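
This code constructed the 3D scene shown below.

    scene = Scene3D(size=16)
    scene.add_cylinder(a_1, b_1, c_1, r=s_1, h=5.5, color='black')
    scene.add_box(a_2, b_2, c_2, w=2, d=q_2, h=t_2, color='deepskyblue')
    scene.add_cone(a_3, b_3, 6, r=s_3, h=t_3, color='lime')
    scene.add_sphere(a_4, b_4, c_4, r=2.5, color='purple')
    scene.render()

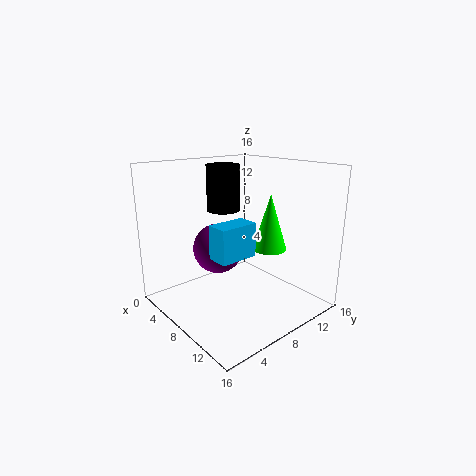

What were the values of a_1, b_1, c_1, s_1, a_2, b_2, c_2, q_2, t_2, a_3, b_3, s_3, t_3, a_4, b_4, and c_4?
a_1 = 3.5, b_1 = 9.5, c_1 = 10, s_1 = 2, a_2 = 12.5, b_2 = 1, c_2 = 9, q_2 = 3.5, t_2 = 3, a_3 = 9, b_3 = 12, s_3 = 2, t_3 = 6.5, a_4 = 9, b_4 = 4.5, c_4 = 8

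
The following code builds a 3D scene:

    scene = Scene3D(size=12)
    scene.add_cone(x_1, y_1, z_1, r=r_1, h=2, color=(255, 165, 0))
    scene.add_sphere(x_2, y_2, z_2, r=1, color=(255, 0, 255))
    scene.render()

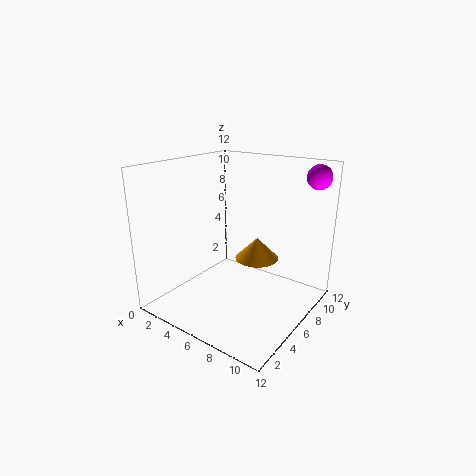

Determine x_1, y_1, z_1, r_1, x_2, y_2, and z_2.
x_1 = 6, y_1 = 9, z_1 = 3, r_1 = 2, x_2 = 11, y_2 = 10, z_2 = 11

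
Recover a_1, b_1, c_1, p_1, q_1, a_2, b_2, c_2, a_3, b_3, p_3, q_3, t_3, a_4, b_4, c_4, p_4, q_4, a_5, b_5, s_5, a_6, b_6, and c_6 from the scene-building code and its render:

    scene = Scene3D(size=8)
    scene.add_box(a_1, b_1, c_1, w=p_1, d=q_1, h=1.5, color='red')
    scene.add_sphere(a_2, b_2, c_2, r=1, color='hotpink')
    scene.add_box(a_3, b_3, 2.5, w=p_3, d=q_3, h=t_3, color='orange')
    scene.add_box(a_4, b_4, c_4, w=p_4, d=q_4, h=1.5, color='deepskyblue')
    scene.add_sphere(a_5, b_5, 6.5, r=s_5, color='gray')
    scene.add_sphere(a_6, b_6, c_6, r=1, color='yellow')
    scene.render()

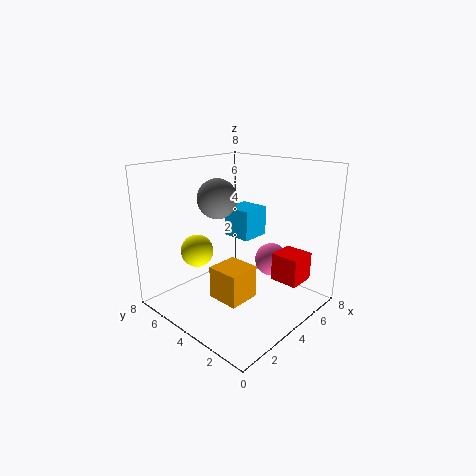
a_1 = 4.5
b_1 = 0.5
c_1 = 2
p_1 = 1.5
q_1 = 1.5
a_2 = 6.5
b_2 = 3.5
c_2 = 2
a_3 = 0.5
b_3 = 1
p_3 = 1.5
q_3 = 1.5
t_3 = 1.5
a_4 = 3
b_4 = 2.5
c_4 = 4.5
p_4 = 1.5
q_4 = 1.5
a_5 = 2.5
b_5 = 4
s_5 = 1
a_6 = 3.5
b_6 = 7
c_6 = 2.5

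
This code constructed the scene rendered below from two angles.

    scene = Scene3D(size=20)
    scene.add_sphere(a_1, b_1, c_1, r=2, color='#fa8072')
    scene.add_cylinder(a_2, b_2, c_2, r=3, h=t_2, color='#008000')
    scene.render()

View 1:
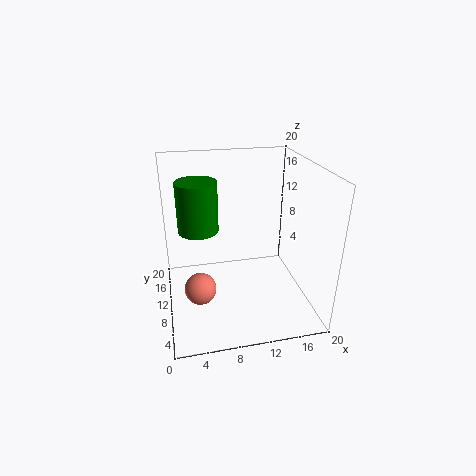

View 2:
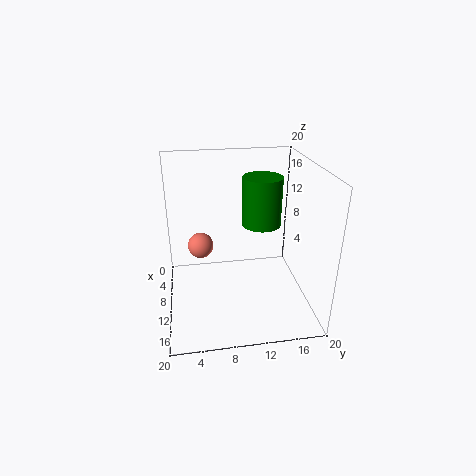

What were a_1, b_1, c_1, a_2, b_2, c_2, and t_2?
a_1 = 4; b_1 = 5; c_1 = 6; a_2 = 5; b_2 = 14.5; c_2 = 9.5; t_2 = 7.5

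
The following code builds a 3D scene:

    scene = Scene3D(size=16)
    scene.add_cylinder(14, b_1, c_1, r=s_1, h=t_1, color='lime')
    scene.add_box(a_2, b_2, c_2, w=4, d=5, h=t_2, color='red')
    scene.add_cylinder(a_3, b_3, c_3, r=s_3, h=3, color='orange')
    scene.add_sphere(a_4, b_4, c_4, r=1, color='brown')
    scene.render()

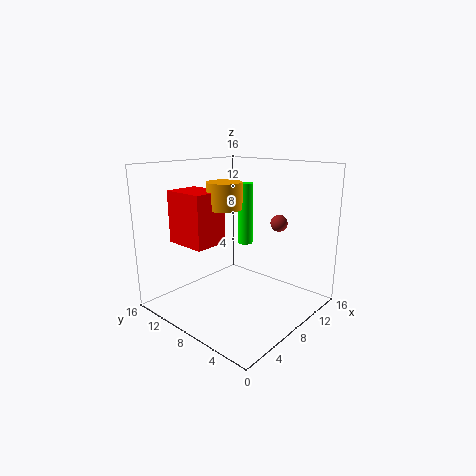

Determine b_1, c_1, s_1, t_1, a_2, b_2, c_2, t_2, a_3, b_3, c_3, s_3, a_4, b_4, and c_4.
b_1 = 12; c_1 = 5; s_1 = 1; t_1 = 8; a_2 = 4; b_2 = 10; c_2 = 7; t_2 = 6; a_3 = 8; b_3 = 10; c_3 = 11; s_3 = 2; a_4 = 13; b_4 = 6; c_4 = 9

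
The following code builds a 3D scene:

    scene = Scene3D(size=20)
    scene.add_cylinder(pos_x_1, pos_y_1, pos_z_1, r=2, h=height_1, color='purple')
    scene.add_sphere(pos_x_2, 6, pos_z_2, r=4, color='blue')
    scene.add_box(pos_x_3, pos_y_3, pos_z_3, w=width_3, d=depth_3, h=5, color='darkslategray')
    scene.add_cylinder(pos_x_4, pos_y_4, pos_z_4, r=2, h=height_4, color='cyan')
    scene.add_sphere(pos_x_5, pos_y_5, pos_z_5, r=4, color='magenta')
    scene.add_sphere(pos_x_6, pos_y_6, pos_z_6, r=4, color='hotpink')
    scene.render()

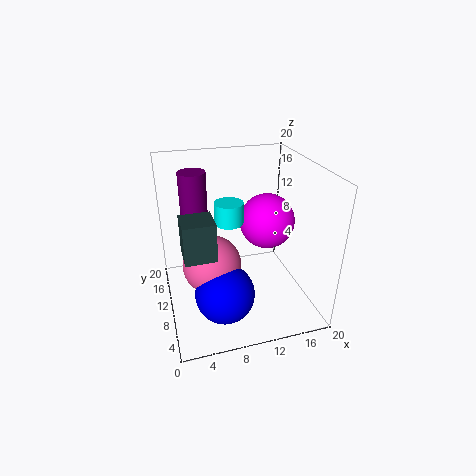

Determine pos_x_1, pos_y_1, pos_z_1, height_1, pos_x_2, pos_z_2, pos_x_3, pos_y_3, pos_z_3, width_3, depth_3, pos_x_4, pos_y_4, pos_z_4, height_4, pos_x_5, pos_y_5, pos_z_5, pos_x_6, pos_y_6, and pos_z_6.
pos_x_1 = 5
pos_y_1 = 16
pos_z_1 = 11
height_1 = 7
pos_x_2 = 7
pos_z_2 = 4
pos_x_3 = 2
pos_y_3 = 5
pos_z_3 = 10
width_3 = 4
depth_3 = 4
pos_x_4 = 9
pos_y_4 = 11
pos_z_4 = 12
height_4 = 3
pos_x_5 = 15
pos_y_5 = 12
pos_z_5 = 11
pos_x_6 = 6
pos_y_6 = 9
pos_z_6 = 7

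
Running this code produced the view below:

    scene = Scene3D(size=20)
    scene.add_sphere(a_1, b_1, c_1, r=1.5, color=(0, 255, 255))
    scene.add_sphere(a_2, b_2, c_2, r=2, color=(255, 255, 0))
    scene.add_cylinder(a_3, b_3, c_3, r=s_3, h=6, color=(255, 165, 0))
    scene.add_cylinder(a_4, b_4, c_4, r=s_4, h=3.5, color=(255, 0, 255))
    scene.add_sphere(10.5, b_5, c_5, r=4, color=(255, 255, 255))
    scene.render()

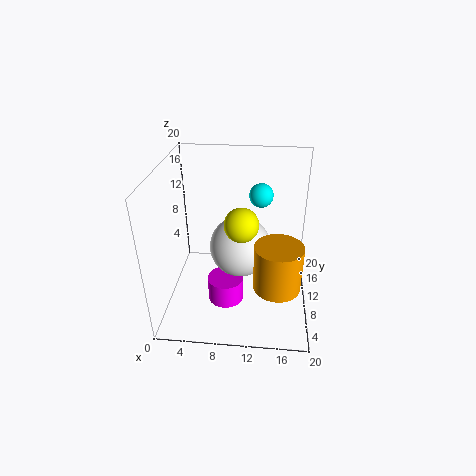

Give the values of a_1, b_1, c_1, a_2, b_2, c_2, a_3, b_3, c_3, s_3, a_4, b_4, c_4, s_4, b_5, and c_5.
a_1 = 13, b_1 = 9, c_1 = 17, a_2 = 11, b_2 = 4, c_2 = 15.5, a_3 = 15.5, b_3 = 4.5, c_3 = 6.5, s_3 = 3, a_4 = 8.5, b_4 = 7.5, c_4 = 1.5, s_4 = 2.5, b_5 = 8, c_5 = 10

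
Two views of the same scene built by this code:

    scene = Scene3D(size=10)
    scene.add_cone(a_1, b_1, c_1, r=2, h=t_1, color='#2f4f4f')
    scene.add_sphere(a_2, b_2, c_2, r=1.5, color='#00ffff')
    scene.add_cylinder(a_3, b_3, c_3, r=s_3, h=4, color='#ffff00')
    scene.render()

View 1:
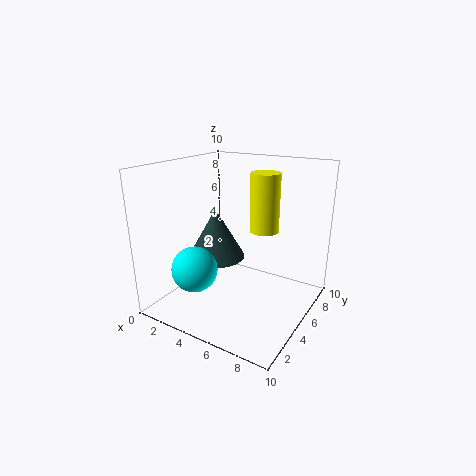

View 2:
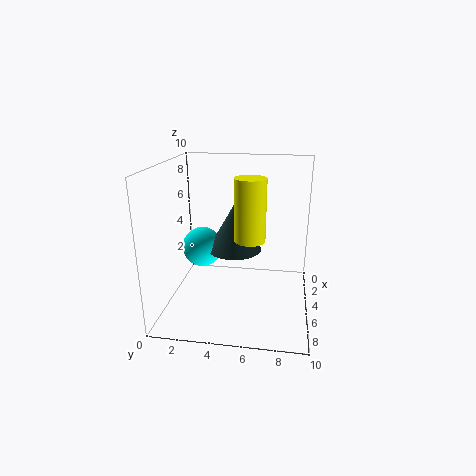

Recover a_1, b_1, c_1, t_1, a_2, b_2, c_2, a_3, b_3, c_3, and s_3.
a_1 = 3.5; b_1 = 4.5; c_1 = 3.5; t_1 = 3.5; a_2 = 3.5; b_2 = 2; c_2 = 3.5; a_3 = 6.5; b_3 = 6; c_3 = 5.5; s_3 = 1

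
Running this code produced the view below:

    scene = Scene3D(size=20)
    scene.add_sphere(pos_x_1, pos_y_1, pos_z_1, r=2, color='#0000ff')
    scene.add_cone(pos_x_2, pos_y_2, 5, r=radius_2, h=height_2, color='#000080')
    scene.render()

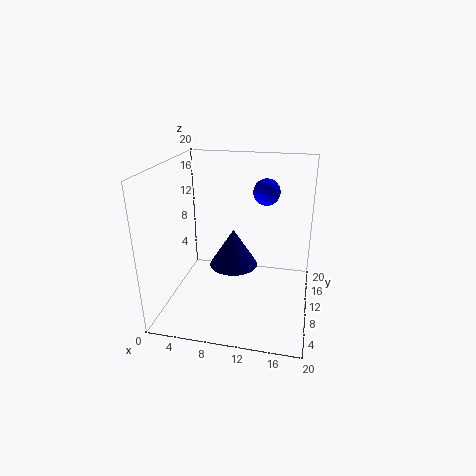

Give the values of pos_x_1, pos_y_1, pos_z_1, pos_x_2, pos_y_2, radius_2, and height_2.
pos_x_1 = 13
pos_y_1 = 16
pos_z_1 = 15
pos_x_2 = 9
pos_y_2 = 11.5
radius_2 = 3.5
height_2 = 5.5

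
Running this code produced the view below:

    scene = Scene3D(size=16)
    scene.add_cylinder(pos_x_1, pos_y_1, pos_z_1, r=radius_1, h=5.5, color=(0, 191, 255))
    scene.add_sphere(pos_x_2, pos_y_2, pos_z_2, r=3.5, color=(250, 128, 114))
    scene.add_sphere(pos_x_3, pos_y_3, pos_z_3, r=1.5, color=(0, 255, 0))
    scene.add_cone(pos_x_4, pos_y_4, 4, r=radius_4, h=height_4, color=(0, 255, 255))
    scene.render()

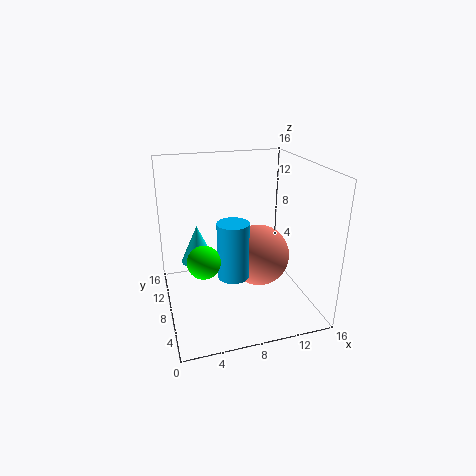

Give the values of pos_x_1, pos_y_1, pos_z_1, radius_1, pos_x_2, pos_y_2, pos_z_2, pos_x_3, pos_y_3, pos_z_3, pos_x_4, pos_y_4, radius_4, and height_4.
pos_x_1 = 6
pos_y_1 = 3
pos_z_1 = 6.5
radius_1 = 1.5
pos_x_2 = 10.5
pos_y_2 = 8
pos_z_2 = 5.5
pos_x_3 = 3
pos_y_3 = 2
pos_z_3 = 9
pos_x_4 = 4
pos_y_4 = 11.5
radius_4 = 2
height_4 = 4.5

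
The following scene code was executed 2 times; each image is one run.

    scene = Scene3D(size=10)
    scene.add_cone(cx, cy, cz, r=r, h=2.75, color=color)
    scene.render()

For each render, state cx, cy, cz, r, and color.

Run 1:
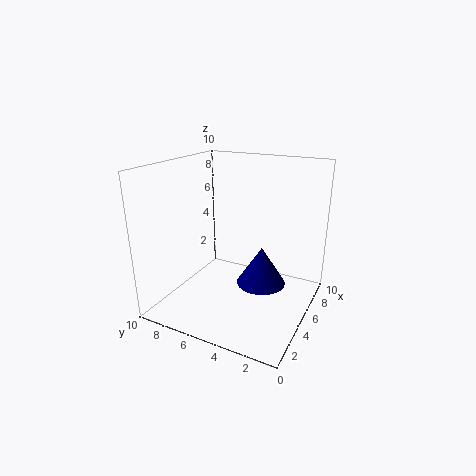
cx = 5.75, cy = 3.5, cz = 1.5, r = 1.75, color = 'navy'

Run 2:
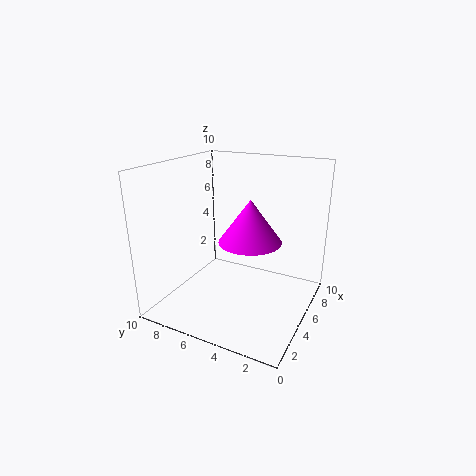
cx = 3.75, cy = 3.5, cz = 5.5, r = 2, color = 'magenta'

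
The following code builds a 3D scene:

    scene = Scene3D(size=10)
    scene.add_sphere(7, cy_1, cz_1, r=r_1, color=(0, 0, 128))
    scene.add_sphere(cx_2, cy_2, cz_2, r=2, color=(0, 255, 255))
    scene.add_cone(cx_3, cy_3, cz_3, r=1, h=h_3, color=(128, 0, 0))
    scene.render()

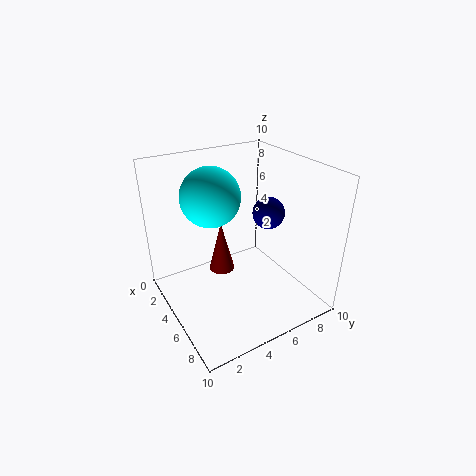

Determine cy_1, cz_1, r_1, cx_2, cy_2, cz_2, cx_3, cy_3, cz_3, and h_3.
cy_1 = 6, cz_1 = 7.5, r_1 = 1, cx_2 = 4, cy_2 = 3.5, cz_2 = 8, cx_3 = 2.5, cy_3 = 5, cz_3 = 1, h_3 = 4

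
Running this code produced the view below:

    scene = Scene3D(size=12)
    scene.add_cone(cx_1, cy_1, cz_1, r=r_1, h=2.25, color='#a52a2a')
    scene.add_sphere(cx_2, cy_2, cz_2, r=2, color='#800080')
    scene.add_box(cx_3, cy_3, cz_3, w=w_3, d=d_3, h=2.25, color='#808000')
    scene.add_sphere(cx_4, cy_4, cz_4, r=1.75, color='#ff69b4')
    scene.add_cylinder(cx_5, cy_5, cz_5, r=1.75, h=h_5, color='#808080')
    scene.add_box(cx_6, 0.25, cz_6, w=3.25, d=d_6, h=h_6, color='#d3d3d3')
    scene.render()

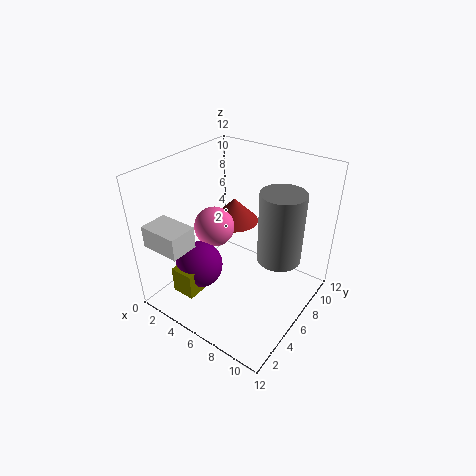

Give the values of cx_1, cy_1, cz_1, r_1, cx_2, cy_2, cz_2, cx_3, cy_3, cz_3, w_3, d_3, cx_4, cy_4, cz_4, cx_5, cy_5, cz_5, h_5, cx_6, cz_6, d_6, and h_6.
cx_1 = 3.25, cy_1 = 9.25, cz_1 = 5.25, r_1 = 2.25, cx_2 = 3.5, cy_2 = 3.75, cz_2 = 3.5, cx_3 = 2.5, cy_3 = 1.5, cz_3 = 1.75, w_3 = 2, d_3 = 2.5, cx_4 = 3.25, cy_4 = 6.25, cz_4 = 6, cx_5 = 9.5, cy_5 = 6.75, cz_5 = 5, h_5 = 5.75, cx_6 = 1.25, cz_6 = 6.5, d_6 = 2.25, h_6 = 1.75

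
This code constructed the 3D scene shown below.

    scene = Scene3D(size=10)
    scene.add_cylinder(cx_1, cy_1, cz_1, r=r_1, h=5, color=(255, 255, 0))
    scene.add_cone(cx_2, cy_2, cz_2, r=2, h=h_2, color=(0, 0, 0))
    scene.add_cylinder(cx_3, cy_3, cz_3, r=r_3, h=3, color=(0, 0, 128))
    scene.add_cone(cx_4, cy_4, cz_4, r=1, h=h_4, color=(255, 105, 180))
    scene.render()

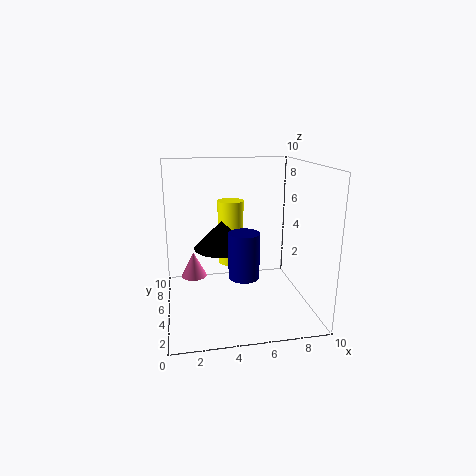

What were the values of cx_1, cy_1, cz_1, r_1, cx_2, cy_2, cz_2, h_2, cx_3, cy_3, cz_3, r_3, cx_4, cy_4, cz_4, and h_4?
cx_1 = 5; cy_1 = 8; cz_1 = 2; r_1 = 1; cx_2 = 4; cy_2 = 6; cz_2 = 4; h_2 = 2; cx_3 = 5; cy_3 = 3; cz_3 = 3; r_3 = 1; cx_4 = 2; cy_4 = 8; cz_4 = 1; h_4 = 2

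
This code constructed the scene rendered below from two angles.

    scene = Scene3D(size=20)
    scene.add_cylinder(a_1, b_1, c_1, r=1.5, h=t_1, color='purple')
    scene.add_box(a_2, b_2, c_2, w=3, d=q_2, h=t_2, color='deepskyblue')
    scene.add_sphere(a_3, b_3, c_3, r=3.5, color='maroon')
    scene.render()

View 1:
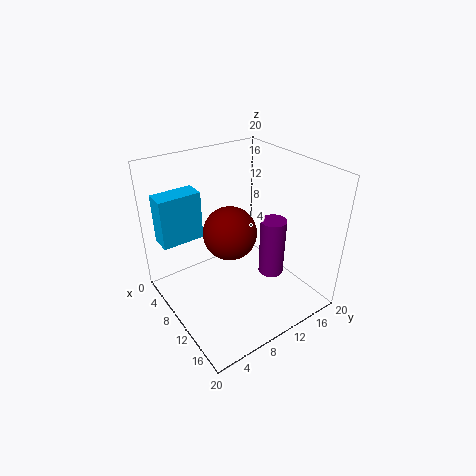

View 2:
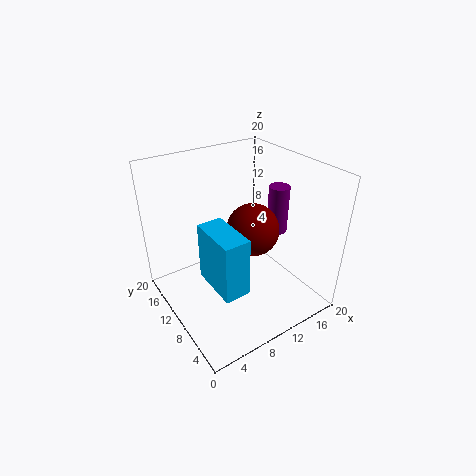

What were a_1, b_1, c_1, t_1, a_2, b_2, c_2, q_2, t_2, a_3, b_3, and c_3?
a_1 = 17, b_1 = 10, c_1 = 9, t_1 = 7, a_2 = 2.5, b_2 = 1, c_2 = 9, q_2 = 6, t_2 = 7, a_3 = 11, b_3 = 8, c_3 = 12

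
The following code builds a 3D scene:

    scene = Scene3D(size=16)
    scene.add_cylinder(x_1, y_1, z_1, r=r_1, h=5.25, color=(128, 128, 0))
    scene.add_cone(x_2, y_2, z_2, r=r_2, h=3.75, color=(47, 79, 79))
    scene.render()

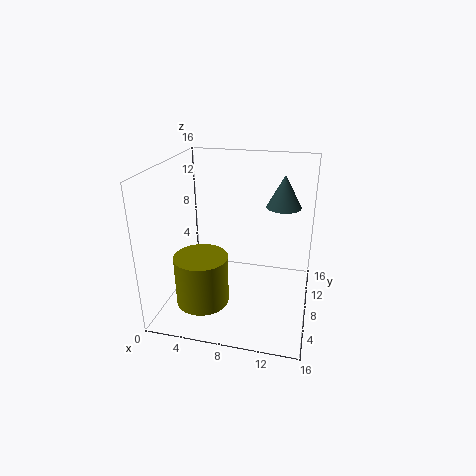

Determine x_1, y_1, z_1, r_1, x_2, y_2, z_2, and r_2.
x_1 = 5.25; y_1 = 3.5; z_1 = 2.5; r_1 = 2.75; x_2 = 12.5; y_2 = 11.5; z_2 = 10.75; r_2 = 2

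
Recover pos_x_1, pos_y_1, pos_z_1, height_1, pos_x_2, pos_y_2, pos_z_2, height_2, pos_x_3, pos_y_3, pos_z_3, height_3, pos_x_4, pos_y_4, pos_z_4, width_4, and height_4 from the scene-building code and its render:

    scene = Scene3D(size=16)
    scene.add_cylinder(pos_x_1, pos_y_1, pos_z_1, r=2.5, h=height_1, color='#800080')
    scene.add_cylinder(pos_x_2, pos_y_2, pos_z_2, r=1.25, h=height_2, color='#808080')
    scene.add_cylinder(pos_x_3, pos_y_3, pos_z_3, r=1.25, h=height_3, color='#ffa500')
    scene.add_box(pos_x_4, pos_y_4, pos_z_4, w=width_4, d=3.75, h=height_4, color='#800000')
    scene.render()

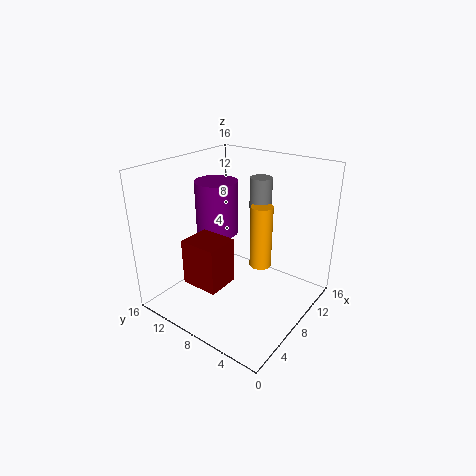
pos_x_1 = 9.25, pos_y_1 = 12, pos_z_1 = 7.25, height_1 = 6.25, pos_x_2 = 11.25, pos_y_2 = 7.25, pos_z_2 = 10.75, height_2 = 3.5, pos_x_3 = 10, pos_y_3 = 6.25, pos_z_3 = 4.25, height_3 = 7.25, pos_x_4 = 0.75, pos_y_4 = 5.5, pos_z_4 = 5.75, width_4 = 3.25, height_4 = 4.5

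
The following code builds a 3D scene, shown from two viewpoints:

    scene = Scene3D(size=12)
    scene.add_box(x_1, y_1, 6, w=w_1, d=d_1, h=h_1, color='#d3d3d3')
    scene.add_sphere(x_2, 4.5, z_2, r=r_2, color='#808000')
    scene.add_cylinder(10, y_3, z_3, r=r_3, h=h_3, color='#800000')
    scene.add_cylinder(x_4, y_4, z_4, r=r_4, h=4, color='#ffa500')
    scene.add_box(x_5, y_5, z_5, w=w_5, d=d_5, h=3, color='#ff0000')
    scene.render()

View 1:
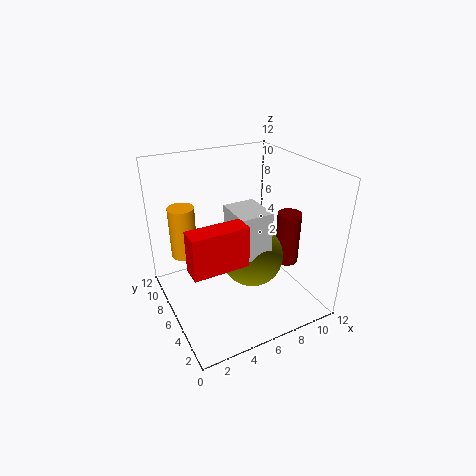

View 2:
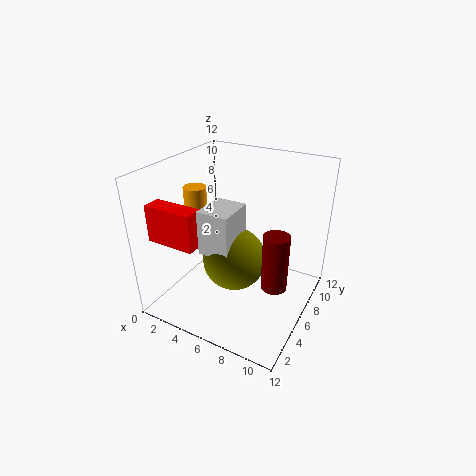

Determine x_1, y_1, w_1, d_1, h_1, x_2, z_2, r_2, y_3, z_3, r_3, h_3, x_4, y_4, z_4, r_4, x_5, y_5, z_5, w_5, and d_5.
x_1 = 4.5; y_1 = 2.5; w_1 = 2.5; d_1 = 3; h_1 = 3.5; x_2 = 6.5; z_2 = 5; r_2 = 2.5; y_3 = 4.5; z_3 = 3.5; r_3 = 1; h_3 = 4.5; x_4 = 1.5; y_4 = 6.5; z_4 = 5.5; r_4 = 1; x_5 = 0.5; y_5 = 1.5; z_5 = 6.5; w_5 = 4; d_5 = 1.5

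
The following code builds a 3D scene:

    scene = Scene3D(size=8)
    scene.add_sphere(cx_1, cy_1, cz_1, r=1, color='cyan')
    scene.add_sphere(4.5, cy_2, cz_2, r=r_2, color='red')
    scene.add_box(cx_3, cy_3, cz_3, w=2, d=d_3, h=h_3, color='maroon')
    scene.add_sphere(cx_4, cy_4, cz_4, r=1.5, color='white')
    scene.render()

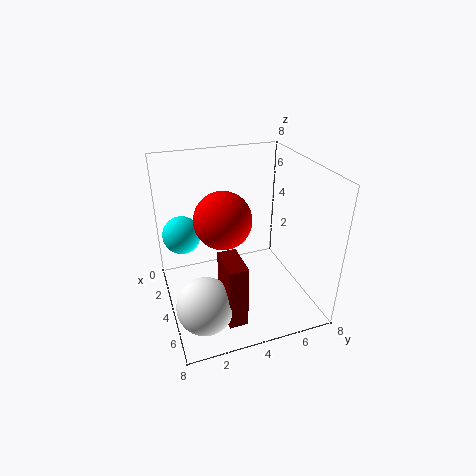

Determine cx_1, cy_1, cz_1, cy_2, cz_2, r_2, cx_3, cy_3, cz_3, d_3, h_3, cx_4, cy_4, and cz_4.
cx_1 = 3.5, cy_1 = 1, cz_1 = 4.5, cy_2 = 3, cz_2 = 5.5, r_2 = 1.5, cx_3 = 5, cy_3 = 2.5, cz_3 = 0.5, d_3 = 1, h_3 = 3.5, cx_4 = 6, cy_4 = 1.5, cz_4 = 1.5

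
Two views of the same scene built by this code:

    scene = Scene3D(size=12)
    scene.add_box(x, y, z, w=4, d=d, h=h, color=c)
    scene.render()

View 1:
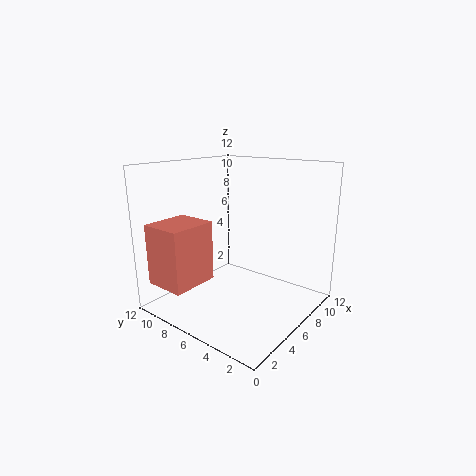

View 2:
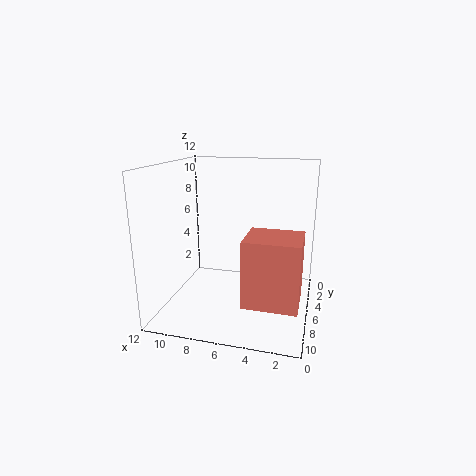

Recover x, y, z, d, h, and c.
x = 0.5
y = 7.5
z = 2.5
d = 3.5
h = 5
c = 'salmon'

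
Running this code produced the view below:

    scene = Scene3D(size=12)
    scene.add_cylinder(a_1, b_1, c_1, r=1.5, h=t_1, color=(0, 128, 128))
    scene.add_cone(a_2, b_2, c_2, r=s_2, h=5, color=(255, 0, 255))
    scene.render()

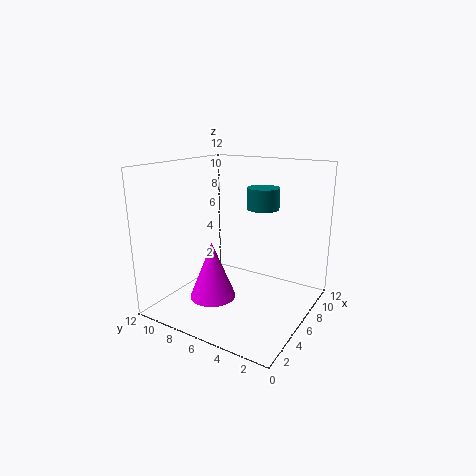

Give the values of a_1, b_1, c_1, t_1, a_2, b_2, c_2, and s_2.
a_1 = 10.5, b_1 = 6, c_1 = 7.5, t_1 = 2, a_2 = 5, b_2 = 8, c_2 = 0.5, s_2 = 2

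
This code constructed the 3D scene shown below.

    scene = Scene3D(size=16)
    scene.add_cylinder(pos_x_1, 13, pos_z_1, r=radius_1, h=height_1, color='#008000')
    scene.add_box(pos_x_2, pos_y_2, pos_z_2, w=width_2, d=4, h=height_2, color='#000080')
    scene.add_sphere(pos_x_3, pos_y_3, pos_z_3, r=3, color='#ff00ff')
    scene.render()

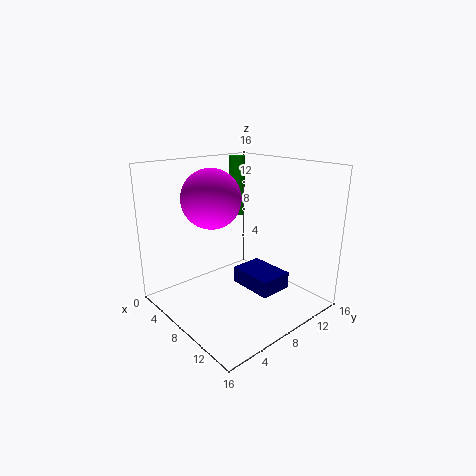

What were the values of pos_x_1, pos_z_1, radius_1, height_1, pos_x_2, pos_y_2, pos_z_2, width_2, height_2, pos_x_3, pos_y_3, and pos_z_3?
pos_x_1 = 2; pos_z_1 = 8.5; radius_1 = 1; height_1 = 7.5; pos_x_2 = 5.5; pos_y_2 = 9.5; pos_z_2 = 1; width_2 = 5.5; height_2 = 2; pos_x_3 = 8; pos_y_3 = 4.5; pos_z_3 = 13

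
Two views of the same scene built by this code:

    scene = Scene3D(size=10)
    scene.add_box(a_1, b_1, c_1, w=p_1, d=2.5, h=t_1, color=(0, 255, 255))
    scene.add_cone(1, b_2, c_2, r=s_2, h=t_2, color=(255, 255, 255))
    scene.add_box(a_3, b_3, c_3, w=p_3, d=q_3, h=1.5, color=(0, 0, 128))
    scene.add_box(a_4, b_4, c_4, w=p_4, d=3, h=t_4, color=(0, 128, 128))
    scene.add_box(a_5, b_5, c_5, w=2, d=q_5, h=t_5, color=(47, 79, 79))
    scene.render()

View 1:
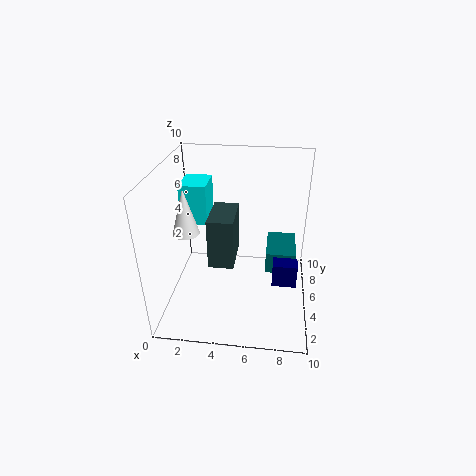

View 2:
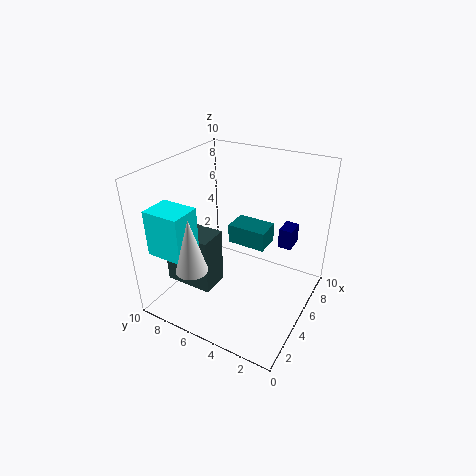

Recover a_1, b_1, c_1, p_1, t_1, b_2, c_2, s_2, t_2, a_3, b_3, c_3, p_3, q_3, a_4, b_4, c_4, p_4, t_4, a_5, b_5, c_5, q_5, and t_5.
a_1 = 0.5
b_1 = 6.5
c_1 = 5
p_1 = 2
t_1 = 3
b_2 = 6
c_2 = 4.5
s_2 = 1
t_2 = 3.5
a_3 = 7.5
b_3 = 2
c_3 = 3.5
p_3 = 1.5
q_3 = 1
a_4 = 7
b_4 = 4
c_4 = 3
p_4 = 2
t_4 = 1.5
a_5 = 2.5
b_5 = 6
c_5 = 1.5
q_5 = 3.5
t_5 = 4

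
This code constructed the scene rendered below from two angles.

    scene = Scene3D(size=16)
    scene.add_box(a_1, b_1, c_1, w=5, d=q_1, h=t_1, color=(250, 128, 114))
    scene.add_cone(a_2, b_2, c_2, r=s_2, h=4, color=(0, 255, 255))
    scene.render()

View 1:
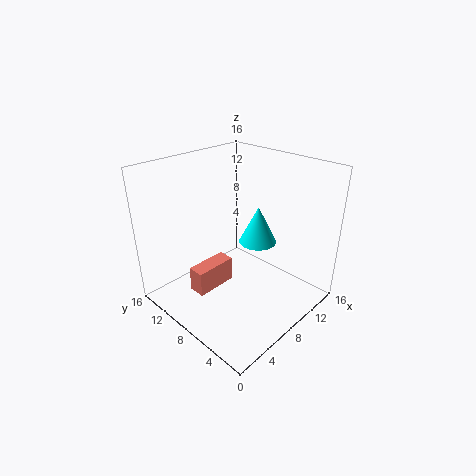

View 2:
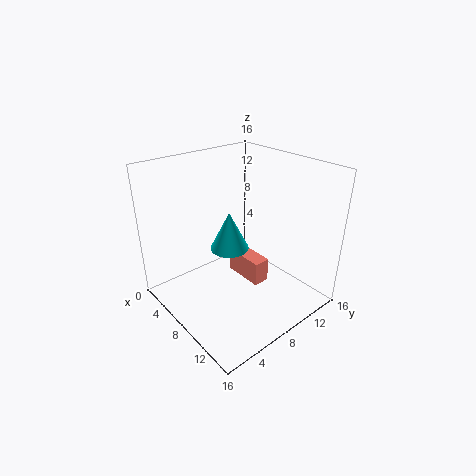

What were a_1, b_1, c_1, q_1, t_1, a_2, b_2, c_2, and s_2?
a_1 = 4, b_1 = 10, c_1 = 1, q_1 = 2, t_1 = 3, a_2 = 9, b_2 = 6, c_2 = 8, s_2 = 2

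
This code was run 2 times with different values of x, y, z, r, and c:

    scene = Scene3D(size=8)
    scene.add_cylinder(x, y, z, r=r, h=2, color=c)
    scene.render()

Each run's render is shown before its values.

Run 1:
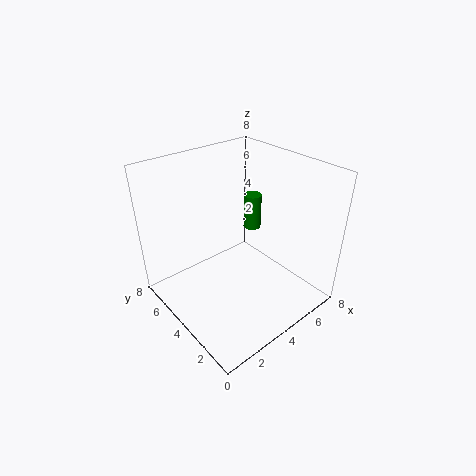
x = 5.5, y = 4.5, z = 4, r = 0.5, c = 'green'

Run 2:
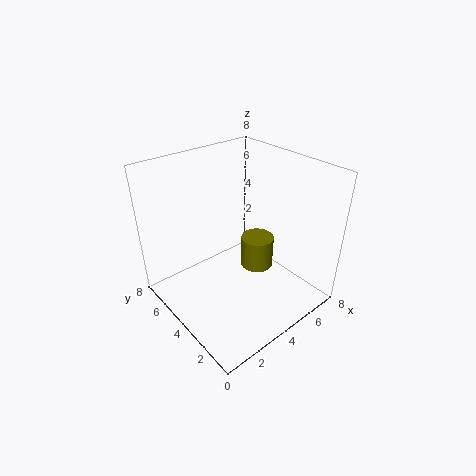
x = 6, y = 4.5, z = 1, r = 1, c = 'olive'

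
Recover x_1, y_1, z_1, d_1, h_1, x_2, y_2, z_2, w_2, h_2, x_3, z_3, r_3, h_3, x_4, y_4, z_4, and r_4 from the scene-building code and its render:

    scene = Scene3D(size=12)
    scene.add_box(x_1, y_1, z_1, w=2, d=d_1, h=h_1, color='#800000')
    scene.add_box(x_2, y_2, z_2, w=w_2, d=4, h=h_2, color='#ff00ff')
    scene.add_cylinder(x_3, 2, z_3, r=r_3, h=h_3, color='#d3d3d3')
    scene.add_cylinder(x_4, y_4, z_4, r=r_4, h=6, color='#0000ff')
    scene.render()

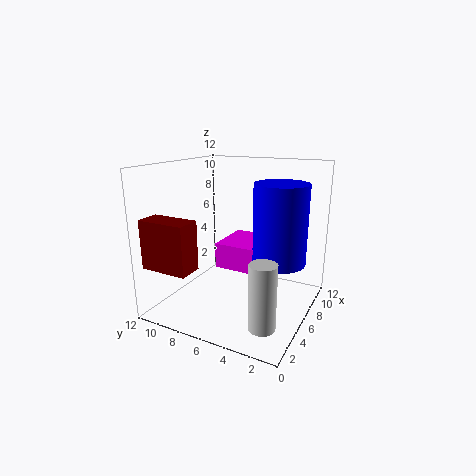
x_1 = 1, y_1 = 8, z_1 = 4, d_1 = 4, h_1 = 4, x_2 = 4, y_2 = 3, z_2 = 4, w_2 = 4, h_2 = 2, x_3 = 2, z_3 = 1, r_3 = 1, h_3 = 5, x_4 = 5, y_4 = 2, z_4 = 5, r_4 = 2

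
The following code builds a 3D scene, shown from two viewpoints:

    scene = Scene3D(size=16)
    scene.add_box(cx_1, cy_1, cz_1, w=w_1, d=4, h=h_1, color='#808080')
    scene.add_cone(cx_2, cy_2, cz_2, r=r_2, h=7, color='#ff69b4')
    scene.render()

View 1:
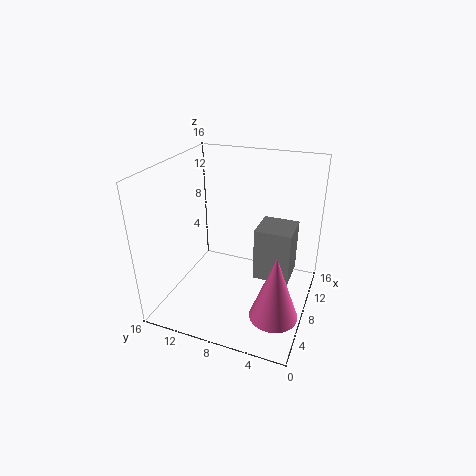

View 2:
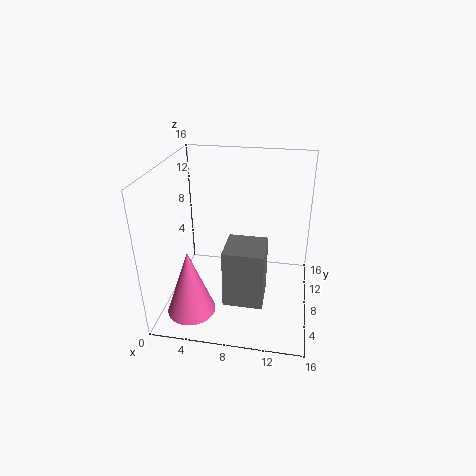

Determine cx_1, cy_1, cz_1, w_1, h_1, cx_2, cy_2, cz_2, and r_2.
cx_1 = 7.5, cy_1 = 2, cz_1 = 3.5, w_1 = 4, h_1 = 6, cx_2 = 4, cy_2 = 2.5, cz_2 = 2, r_2 = 2.5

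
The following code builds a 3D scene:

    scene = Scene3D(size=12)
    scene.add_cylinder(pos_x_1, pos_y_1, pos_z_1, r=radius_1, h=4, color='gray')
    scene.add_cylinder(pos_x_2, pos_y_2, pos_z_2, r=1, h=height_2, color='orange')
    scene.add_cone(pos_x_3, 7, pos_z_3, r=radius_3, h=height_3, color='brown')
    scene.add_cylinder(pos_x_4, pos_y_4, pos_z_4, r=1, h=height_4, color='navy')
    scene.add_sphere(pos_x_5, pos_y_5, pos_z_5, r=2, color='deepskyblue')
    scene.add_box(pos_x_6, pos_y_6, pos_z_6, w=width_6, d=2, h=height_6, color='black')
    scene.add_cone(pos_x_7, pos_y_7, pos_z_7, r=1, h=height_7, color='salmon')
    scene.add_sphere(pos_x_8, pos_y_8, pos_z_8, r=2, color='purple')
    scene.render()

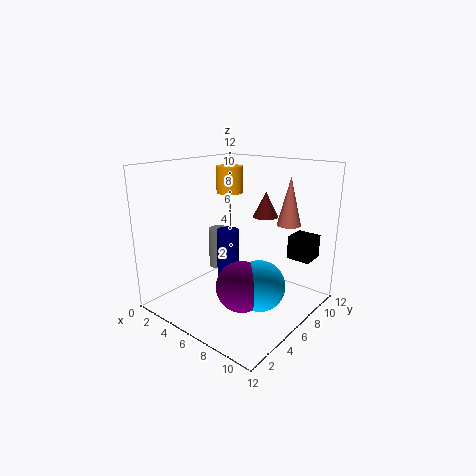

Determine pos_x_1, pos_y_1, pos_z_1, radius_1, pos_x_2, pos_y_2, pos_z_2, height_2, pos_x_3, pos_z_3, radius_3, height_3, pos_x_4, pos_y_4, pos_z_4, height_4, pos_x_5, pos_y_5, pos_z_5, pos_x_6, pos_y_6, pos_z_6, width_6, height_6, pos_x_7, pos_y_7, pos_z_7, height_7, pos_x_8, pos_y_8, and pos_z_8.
pos_x_1 = 1, pos_y_1 = 9, pos_z_1 = 1, radius_1 = 1, pos_x_2 = 6, pos_y_2 = 5, pos_z_2 = 10, height_2 = 2, pos_x_3 = 8, pos_z_3 = 8, radius_3 = 1, height_3 = 2, pos_x_4 = 4, pos_y_4 = 7, pos_z_4 = 1, height_4 = 5, pos_x_5 = 9, pos_y_5 = 5, pos_z_5 = 3, pos_x_6 = 9, pos_y_6 = 9, pos_z_6 = 4, width_6 = 2, height_6 = 2, pos_x_7 = 9, pos_y_7 = 9, pos_z_7 = 7, height_7 = 4, pos_x_8 = 8, pos_y_8 = 4, pos_z_8 = 3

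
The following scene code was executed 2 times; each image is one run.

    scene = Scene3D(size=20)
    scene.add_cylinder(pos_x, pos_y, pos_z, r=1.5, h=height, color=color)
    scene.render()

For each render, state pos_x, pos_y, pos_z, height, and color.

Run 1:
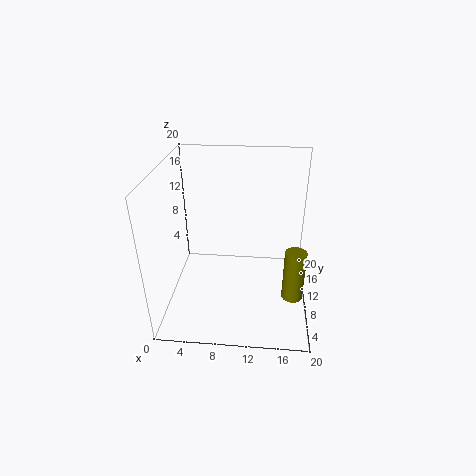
pos_x = 18, pos_y = 8.5, pos_z = 1.5, height = 7.5, color = 'olive'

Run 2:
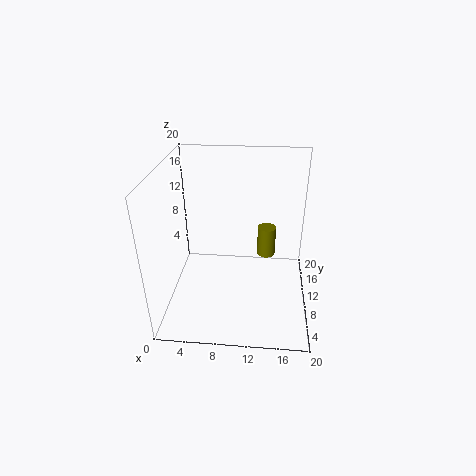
pos_x = 14, pos_y = 18, pos_z = 2.5, height = 5, color = 'olive'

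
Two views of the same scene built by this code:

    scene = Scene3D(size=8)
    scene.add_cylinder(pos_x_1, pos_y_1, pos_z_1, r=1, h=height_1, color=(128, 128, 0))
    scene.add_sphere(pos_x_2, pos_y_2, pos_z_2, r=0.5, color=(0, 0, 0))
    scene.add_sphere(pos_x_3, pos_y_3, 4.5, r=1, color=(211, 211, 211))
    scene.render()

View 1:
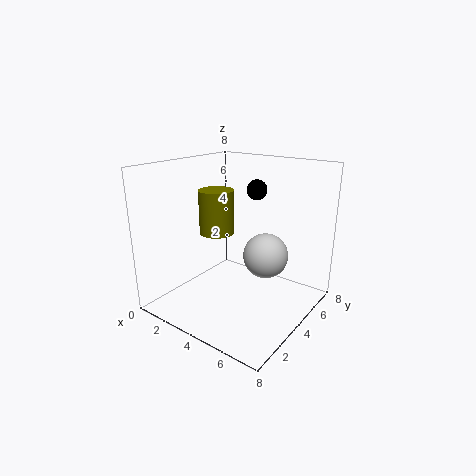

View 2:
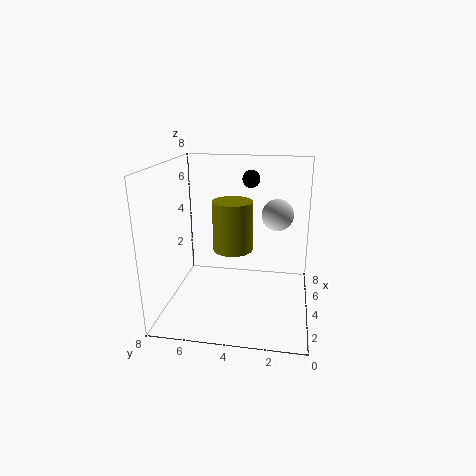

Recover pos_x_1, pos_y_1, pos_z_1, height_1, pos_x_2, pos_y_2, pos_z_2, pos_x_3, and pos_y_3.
pos_x_1 = 2.5; pos_y_1 = 4; pos_z_1 = 4; height_1 = 2.5; pos_x_2 = 5.5; pos_y_2 = 3.5; pos_z_2 = 7; pos_x_3 = 7; pos_y_3 = 2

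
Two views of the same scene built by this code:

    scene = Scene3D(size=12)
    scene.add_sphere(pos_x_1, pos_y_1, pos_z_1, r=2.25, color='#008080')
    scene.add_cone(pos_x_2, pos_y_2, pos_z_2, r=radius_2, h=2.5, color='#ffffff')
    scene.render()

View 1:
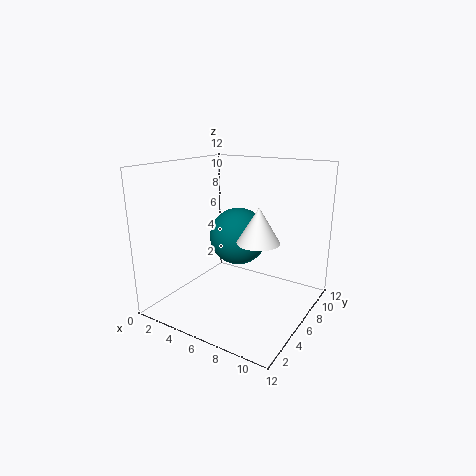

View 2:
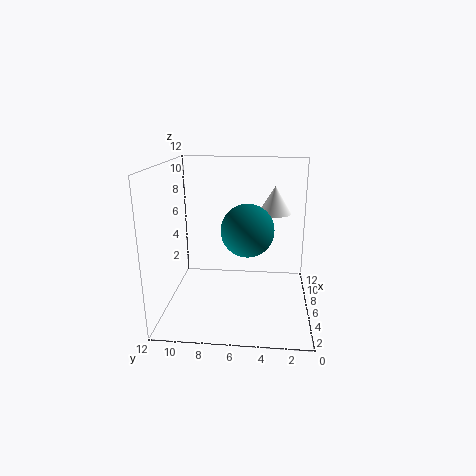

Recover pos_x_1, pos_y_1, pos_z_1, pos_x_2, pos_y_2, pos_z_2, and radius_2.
pos_x_1 = 6.5; pos_y_1 = 5.25; pos_z_1 = 6.5; pos_x_2 = 9.5; pos_y_2 = 3; pos_z_2 = 7.25; radius_2 = 1.5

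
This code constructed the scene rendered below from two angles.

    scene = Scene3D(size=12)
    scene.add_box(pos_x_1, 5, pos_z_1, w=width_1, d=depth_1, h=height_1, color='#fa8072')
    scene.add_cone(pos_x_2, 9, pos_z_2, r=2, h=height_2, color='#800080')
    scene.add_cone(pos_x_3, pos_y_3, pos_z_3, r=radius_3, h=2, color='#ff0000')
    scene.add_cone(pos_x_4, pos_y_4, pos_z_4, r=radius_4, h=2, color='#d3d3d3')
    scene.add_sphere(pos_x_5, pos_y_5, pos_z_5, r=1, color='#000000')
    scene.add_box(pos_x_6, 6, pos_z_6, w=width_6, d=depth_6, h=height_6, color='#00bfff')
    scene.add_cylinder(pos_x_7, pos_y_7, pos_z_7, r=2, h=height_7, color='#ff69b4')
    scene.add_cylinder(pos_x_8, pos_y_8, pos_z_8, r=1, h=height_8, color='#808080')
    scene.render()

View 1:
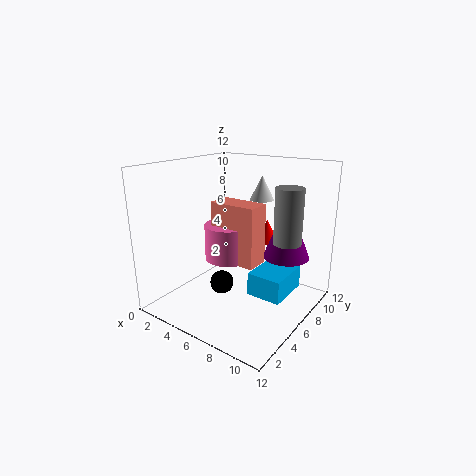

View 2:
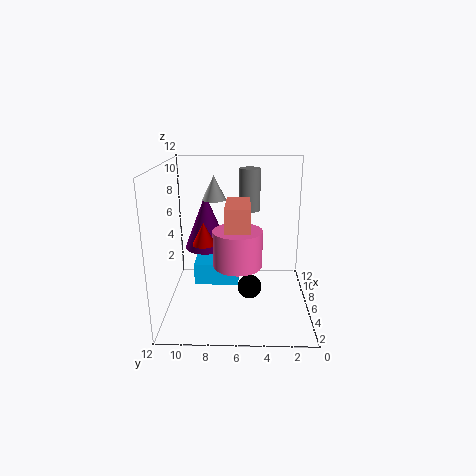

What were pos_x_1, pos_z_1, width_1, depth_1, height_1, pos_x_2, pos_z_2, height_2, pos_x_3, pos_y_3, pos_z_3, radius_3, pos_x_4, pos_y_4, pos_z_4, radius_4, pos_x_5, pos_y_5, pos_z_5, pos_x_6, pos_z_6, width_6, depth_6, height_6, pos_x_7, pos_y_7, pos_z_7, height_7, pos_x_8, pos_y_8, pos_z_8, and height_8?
pos_x_1 = 4
pos_z_1 = 4
width_1 = 4
depth_1 = 2
height_1 = 5
pos_x_2 = 9
pos_z_2 = 4
height_2 = 5
pos_x_3 = 7
pos_y_3 = 9
pos_z_3 = 5
radius_3 = 1
pos_x_4 = 7
pos_y_4 = 8
pos_z_4 = 9
radius_4 = 1
pos_x_5 = 5
pos_y_5 = 5
pos_z_5 = 2
pos_x_6 = 7
pos_z_6 = 1
width_6 = 3
depth_6 = 4
height_6 = 2
pos_x_7 = 5
pos_y_7 = 6
pos_z_7 = 4
height_7 = 3
pos_x_8 = 11
pos_y_8 = 5
pos_z_8 = 7
height_8 = 4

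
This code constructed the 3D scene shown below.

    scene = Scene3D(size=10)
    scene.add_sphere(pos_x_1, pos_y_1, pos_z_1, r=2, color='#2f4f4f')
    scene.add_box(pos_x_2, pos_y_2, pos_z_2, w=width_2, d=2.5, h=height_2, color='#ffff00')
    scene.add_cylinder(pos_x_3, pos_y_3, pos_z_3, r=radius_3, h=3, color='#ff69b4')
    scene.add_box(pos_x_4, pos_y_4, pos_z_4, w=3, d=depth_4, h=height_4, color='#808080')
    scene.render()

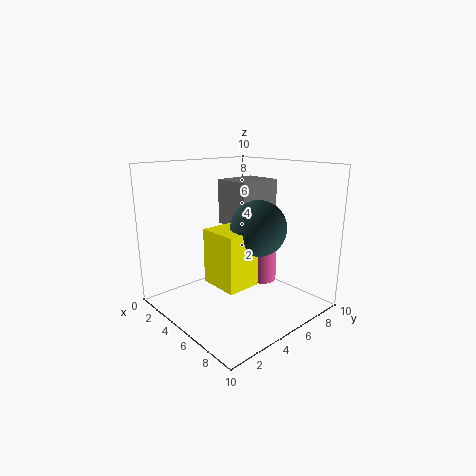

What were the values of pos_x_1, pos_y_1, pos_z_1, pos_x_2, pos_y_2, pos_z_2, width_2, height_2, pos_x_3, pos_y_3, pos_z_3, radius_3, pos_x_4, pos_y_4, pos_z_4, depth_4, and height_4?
pos_x_1 = 5.5, pos_y_1 = 6.5, pos_z_1 = 5.5, pos_x_2 = 3, pos_y_2 = 3.5, pos_z_2 = 1.5, width_2 = 3, height_2 = 4, pos_x_3 = 5.5, pos_y_3 = 7, pos_z_3 = 1.5, radius_3 = 1, pos_x_4 = 1, pos_y_4 = 6.5, pos_z_4 = 5, depth_4 = 3.5, height_4 = 3.5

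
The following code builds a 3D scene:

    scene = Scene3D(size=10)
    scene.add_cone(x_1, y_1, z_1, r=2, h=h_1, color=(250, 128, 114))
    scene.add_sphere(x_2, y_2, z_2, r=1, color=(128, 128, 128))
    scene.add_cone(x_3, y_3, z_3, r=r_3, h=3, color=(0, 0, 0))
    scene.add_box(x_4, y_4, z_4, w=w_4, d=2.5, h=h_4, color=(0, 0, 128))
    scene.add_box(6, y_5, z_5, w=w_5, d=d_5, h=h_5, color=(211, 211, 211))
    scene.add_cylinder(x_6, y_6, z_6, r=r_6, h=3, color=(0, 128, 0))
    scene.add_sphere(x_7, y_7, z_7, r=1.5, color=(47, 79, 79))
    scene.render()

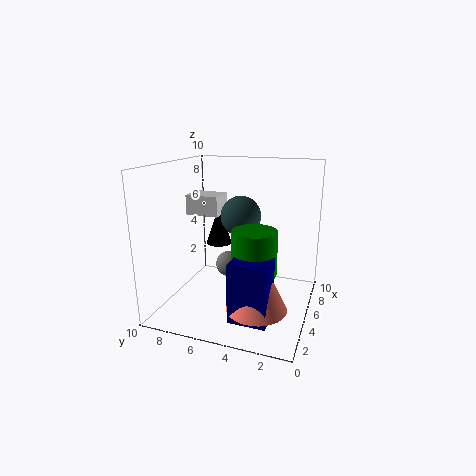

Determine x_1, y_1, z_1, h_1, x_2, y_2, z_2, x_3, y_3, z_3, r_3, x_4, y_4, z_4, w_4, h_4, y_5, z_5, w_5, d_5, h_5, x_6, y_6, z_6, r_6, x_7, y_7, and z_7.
x_1 = 3; y_1 = 3; z_1 = 1; h_1 = 4; x_2 = 7; y_2 = 6.5; z_2 = 2; x_3 = 7.5; y_3 = 7.5; z_3 = 3.5; r_3 = 1; x_4 = 1.5; y_4 = 2; z_4 = 0.5; w_4 = 2; h_4 = 4; y_5 = 7; z_5 = 6; w_5 = 2; d_5 = 2.5; h_5 = 1.5; x_6 = 4; y_6 = 3.5; z_6 = 3; r_6 = 1.5; x_7 = 7; y_7 = 5.5; z_7 = 6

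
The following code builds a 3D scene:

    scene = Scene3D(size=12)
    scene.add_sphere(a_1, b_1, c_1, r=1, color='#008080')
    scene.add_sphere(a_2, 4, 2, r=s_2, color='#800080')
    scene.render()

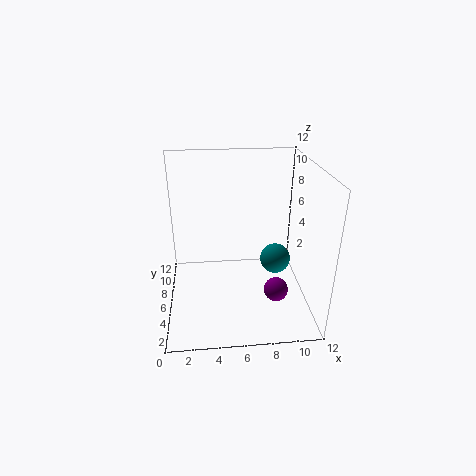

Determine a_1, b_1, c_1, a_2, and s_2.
a_1 = 8, b_1 = 1, c_1 = 7, a_2 = 9, s_2 = 1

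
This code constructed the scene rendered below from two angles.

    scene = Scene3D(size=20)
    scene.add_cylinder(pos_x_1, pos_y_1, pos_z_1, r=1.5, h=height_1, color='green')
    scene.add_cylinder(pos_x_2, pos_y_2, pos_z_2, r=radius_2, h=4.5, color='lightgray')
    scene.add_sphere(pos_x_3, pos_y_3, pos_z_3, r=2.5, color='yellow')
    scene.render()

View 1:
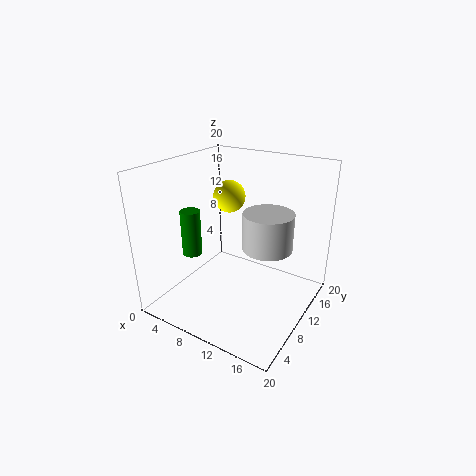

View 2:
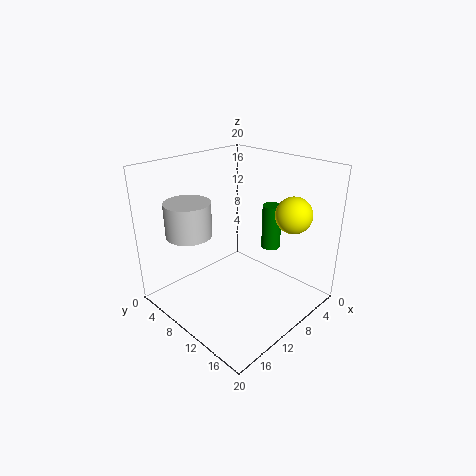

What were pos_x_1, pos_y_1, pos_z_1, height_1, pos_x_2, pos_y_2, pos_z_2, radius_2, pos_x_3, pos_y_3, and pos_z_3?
pos_x_1 = 2, pos_y_1 = 9.5, pos_z_1 = 5.5, height_1 = 7, pos_x_2 = 16, pos_y_2 = 7, pos_z_2 = 11.5, radius_2 = 3, pos_x_3 = 5, pos_y_3 = 15.5, pos_z_3 = 13.5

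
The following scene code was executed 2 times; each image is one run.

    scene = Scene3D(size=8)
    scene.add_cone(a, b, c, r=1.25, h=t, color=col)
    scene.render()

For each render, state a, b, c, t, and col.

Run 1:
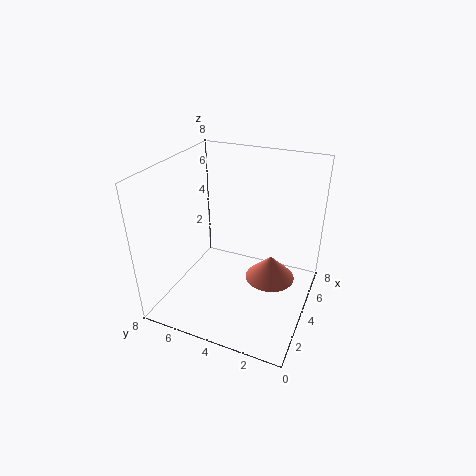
a = 3
b = 1.75
c = 2.75
t = 1.25
col = 'salmon'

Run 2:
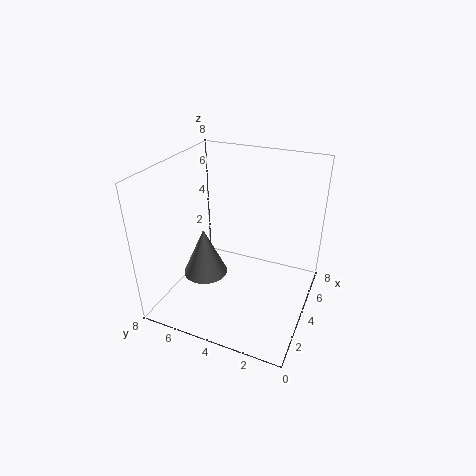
a = 3.25
b = 5.75
c = 1.75
t = 2.75
col = 'gray'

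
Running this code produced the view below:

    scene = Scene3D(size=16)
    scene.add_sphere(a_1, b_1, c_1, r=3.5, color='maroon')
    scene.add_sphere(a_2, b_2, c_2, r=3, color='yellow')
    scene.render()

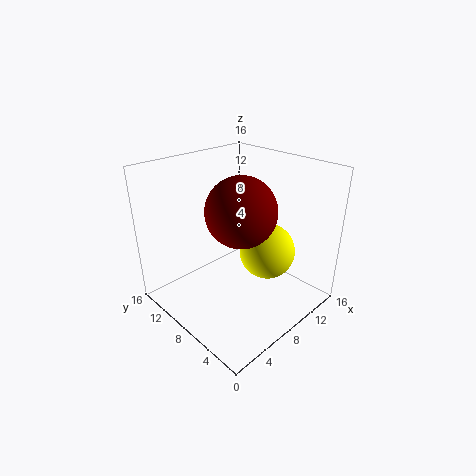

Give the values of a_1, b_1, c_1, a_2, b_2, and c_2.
a_1 = 6
b_1 = 5.5
c_1 = 12.5
a_2 = 9.5
b_2 = 5
c_2 = 7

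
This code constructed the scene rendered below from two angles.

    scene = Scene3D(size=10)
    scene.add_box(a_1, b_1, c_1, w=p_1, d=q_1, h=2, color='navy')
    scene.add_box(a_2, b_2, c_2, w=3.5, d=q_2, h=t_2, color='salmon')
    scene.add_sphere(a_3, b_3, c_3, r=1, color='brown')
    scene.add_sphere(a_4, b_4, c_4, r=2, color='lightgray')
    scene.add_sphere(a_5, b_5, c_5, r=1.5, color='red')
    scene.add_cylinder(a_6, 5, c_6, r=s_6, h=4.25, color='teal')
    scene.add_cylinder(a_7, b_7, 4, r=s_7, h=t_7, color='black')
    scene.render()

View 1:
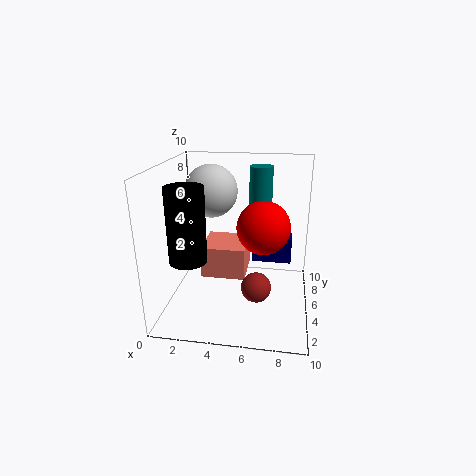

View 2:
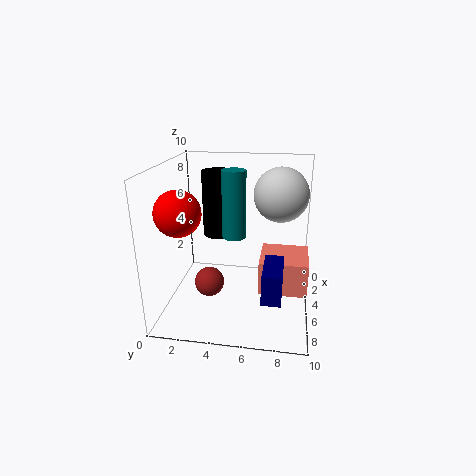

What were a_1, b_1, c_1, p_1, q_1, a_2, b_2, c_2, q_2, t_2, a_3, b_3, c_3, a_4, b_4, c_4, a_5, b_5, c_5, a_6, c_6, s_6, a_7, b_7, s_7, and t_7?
a_1 = 5.75, b_1 = 7, c_1 = 2.25, p_1 = 3, q_1 = 1.25, a_2 = 1.75, b_2 = 6.5, c_2 = 0.75, q_2 = 3.5, t_2 = 2.5, a_3 = 6.5, b_3 = 3.25, c_3 = 2.25, a_4 = 2.5, b_4 = 7.75, c_4 = 7.5, a_5 = 7, b_5 = 1.5, c_5 = 7.25, a_6 = 6.5, c_6 = 5.75, s_6 = 0.75, a_7 = 2, b_7 = 3, s_7 = 1.25, t_7 = 5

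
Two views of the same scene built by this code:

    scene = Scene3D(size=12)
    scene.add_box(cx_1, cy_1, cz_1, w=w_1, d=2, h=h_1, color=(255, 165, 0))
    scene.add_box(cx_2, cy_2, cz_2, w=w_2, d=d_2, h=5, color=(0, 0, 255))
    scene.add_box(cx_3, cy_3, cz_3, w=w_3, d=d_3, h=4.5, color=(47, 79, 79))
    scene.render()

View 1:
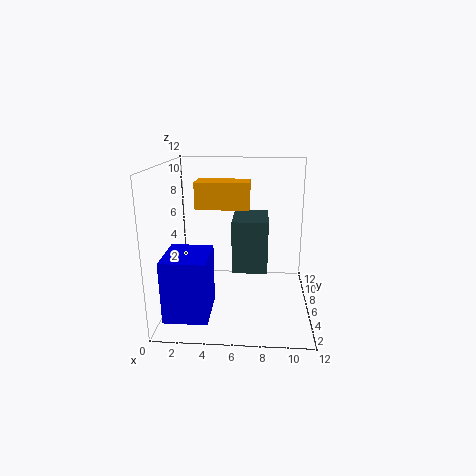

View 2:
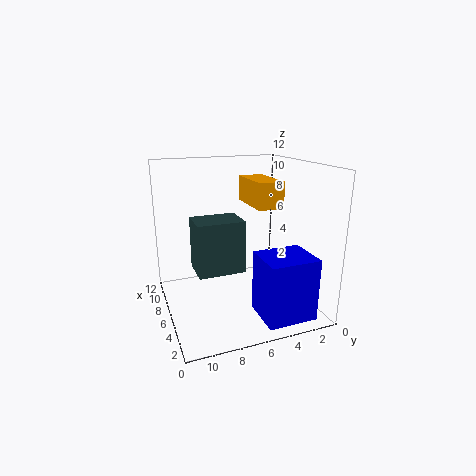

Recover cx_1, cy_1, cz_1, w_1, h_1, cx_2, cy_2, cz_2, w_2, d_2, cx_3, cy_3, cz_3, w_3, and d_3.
cx_1 = 3
cy_1 = 3.5
cz_1 = 9
w_1 = 4
h_1 = 2
cx_2 = 0.5
cy_2 = 1.5
cz_2 = 0.5
w_2 = 3.5
d_2 = 4
cx_3 = 5.5
cy_3 = 5.5
cz_3 = 3
w_3 = 3
d_3 = 4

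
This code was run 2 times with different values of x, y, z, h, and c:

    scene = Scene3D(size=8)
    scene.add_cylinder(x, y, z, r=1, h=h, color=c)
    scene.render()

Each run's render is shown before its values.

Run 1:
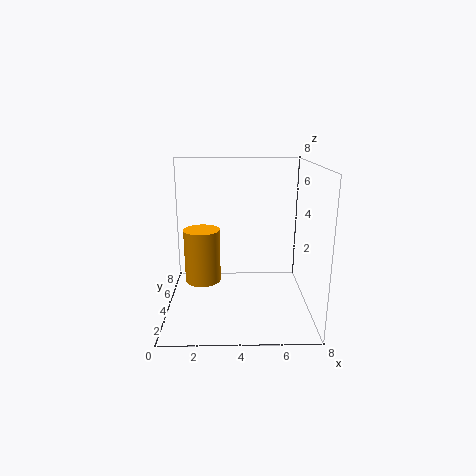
x = 2; y = 4; z = 1.5; h = 3; c = 'orange'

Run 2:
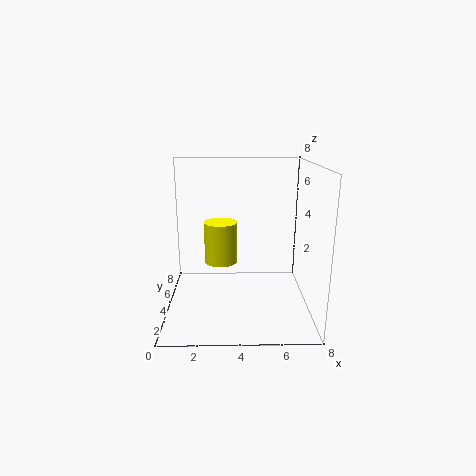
x = 3; y = 5.5; z = 2; h = 2.5; c = 'yellow'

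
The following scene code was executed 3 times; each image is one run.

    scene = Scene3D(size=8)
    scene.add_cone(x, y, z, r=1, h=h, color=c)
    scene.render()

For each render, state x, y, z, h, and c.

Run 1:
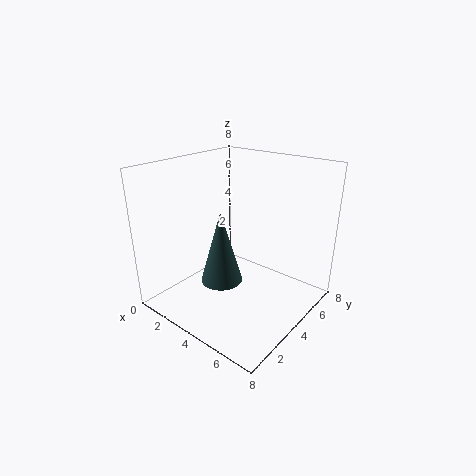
x = 5, y = 1.5, z = 3, h = 3.5, c = 'darkslategray'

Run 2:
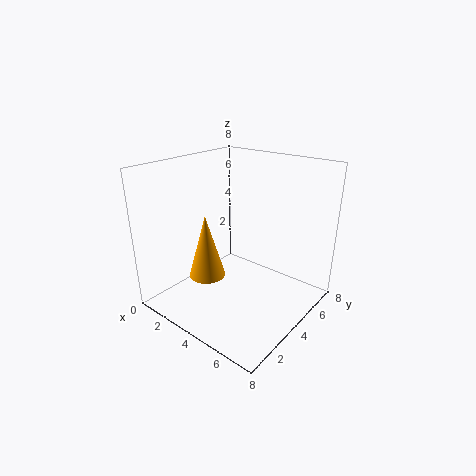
x = 3, y = 2.5, z = 2, h = 3.5, c = 'orange'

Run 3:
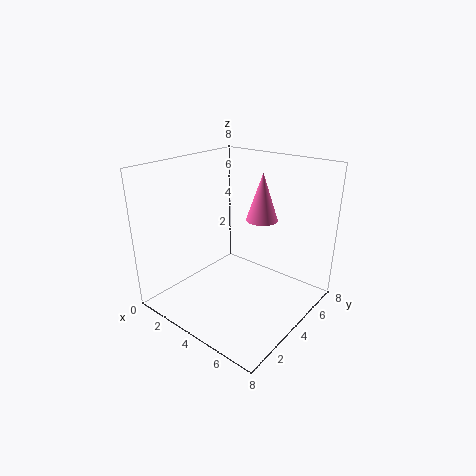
x = 3.5, y = 7, z = 4, h = 3, c = 'hotpink'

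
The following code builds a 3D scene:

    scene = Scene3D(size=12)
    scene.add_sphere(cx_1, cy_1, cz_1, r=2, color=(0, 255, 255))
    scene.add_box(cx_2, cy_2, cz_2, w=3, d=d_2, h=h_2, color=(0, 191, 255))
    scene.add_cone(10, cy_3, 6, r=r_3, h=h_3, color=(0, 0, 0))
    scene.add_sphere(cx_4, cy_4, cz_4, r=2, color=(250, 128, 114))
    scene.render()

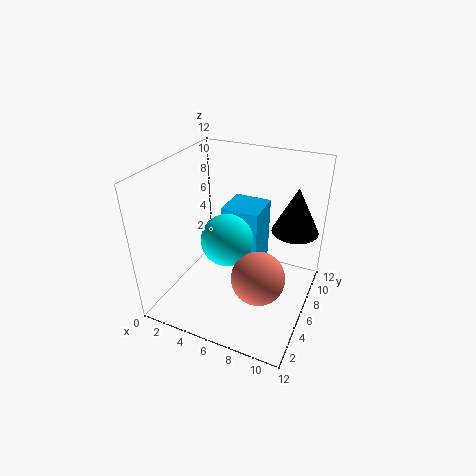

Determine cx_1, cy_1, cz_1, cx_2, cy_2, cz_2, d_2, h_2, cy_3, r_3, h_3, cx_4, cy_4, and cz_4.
cx_1 = 6; cy_1 = 4; cz_1 = 7; cx_2 = 5; cy_2 = 5; cz_2 = 4; d_2 = 3; h_2 = 5; cy_3 = 9; r_3 = 2; h_3 = 4; cx_4 = 9; cy_4 = 3; cz_4 = 5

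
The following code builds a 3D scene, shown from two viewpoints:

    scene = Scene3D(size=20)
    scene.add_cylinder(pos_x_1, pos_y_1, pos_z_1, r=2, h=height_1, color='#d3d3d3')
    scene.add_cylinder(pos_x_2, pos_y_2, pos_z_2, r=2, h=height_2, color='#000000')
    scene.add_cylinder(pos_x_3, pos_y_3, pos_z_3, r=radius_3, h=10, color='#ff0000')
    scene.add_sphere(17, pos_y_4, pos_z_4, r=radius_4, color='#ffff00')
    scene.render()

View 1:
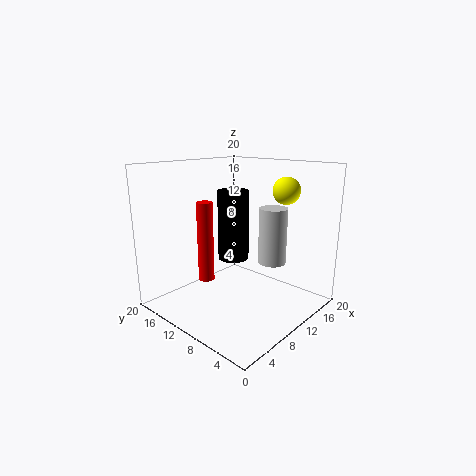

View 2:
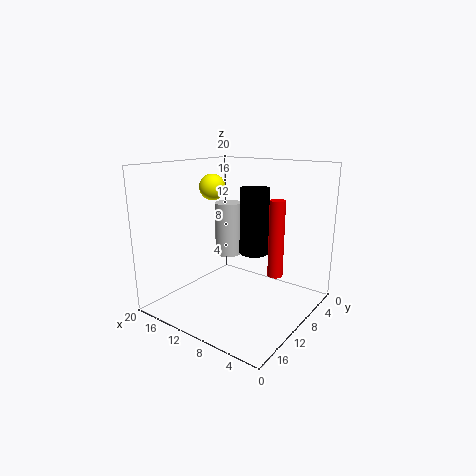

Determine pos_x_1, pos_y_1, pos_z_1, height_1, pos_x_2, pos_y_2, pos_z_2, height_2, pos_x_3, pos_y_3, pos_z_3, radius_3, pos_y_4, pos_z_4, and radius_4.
pos_x_1 = 14
pos_y_1 = 7
pos_z_1 = 6
height_1 = 8
pos_x_2 = 8
pos_y_2 = 9
pos_z_2 = 8
height_2 = 9
pos_x_3 = 4
pos_y_3 = 10
pos_z_3 = 6
radius_3 = 1
pos_y_4 = 7
pos_z_4 = 16
radius_4 = 2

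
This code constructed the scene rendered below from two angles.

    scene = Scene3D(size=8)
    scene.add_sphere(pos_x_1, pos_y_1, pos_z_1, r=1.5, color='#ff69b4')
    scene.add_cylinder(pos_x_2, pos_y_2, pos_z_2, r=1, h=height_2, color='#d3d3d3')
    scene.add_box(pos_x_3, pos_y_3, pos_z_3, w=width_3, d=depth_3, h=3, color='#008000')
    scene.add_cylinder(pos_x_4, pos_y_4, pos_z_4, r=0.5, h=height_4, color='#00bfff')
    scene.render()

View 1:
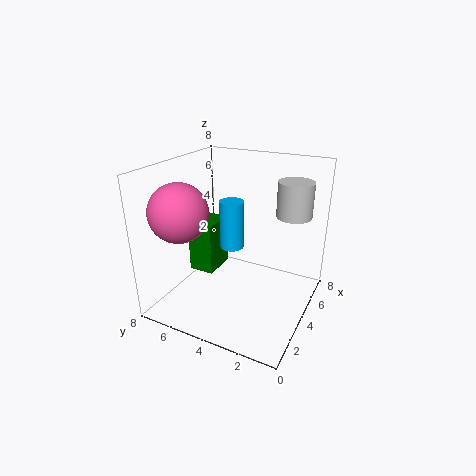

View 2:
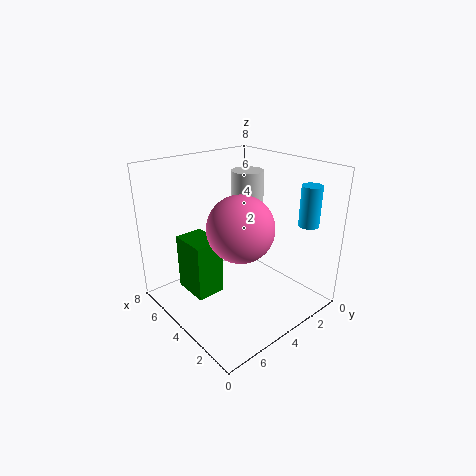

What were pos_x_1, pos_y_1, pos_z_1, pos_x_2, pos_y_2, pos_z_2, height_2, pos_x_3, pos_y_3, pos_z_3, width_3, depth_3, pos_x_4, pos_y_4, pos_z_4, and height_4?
pos_x_1 = 1.5; pos_y_1 = 6; pos_z_1 = 6; pos_x_2 = 6; pos_y_2 = 1.5; pos_z_2 = 5; height_2 = 2; pos_x_3 = 3.5; pos_y_3 = 5.5; pos_z_3 = 1.5; width_3 = 2; depth_3 = 1.5; pos_x_4 = 0.5; pos_y_4 = 2.5; pos_z_4 = 5.5; height_4 = 2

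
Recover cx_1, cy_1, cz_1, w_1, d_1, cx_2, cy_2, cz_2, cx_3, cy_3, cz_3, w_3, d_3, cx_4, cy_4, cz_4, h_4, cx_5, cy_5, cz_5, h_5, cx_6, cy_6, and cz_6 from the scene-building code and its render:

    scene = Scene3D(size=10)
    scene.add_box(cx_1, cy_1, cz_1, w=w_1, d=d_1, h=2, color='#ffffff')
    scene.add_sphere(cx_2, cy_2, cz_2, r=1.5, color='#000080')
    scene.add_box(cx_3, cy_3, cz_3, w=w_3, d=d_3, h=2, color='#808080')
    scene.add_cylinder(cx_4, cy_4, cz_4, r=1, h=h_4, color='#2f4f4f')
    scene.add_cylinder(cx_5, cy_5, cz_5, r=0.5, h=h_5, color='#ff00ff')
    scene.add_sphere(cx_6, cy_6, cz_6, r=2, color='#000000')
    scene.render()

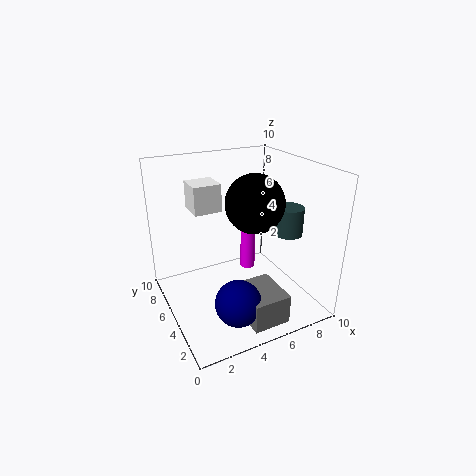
cx_1 = 2.5, cy_1 = 6.5, cz_1 = 6.5, w_1 = 2, d_1 = 2, cx_2 = 3.5, cy_2 = 2, cz_2 = 2, cx_3 = 4, cy_3 = 0.5, cz_3 = 0.5, w_3 = 2.5, d_3 = 3, cx_4 = 8.5, cy_4 = 4, cz_4 = 5, h_4 = 2, cx_5 = 5.5, cy_5 = 4.5, cz_5 = 3, h_5 = 4.5, cx_6 = 6, cy_6 = 4.5, cz_6 = 7.5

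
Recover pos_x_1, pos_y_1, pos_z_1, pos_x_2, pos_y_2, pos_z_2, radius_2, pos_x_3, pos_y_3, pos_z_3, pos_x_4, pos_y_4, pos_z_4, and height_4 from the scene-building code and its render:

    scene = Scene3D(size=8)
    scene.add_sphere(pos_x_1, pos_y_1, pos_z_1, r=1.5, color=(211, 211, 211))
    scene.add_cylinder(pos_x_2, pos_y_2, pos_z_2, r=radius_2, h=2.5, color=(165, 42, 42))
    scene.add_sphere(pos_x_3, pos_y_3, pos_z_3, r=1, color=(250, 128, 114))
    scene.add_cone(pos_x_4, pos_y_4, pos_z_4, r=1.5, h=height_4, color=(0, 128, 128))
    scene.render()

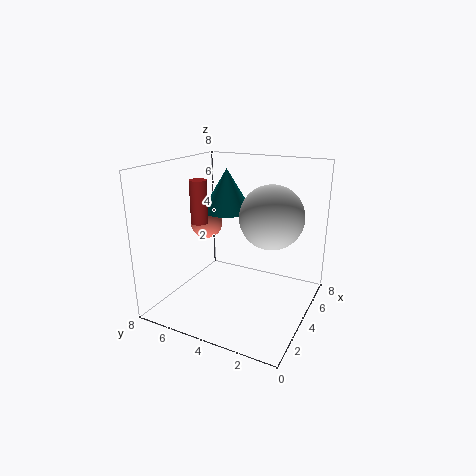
pos_x_1 = 2.5
pos_y_1 = 1.5
pos_z_1 = 6
pos_x_2 = 4
pos_y_2 = 6.5
pos_z_2 = 4.5
radius_2 = 0.5
pos_x_3 = 5.5
pos_y_3 = 7
pos_z_3 = 4
pos_x_4 = 5.5
pos_y_4 = 5.5
pos_z_4 = 5
height_4 = 2.5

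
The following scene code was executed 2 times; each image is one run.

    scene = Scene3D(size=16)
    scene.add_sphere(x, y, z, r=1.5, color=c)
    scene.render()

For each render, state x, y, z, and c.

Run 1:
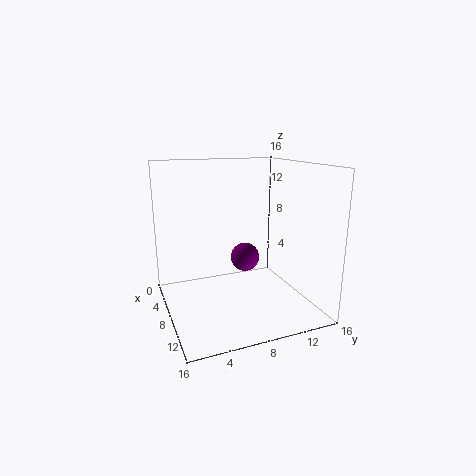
x = 10; y = 8; z = 6.5; c = 'purple'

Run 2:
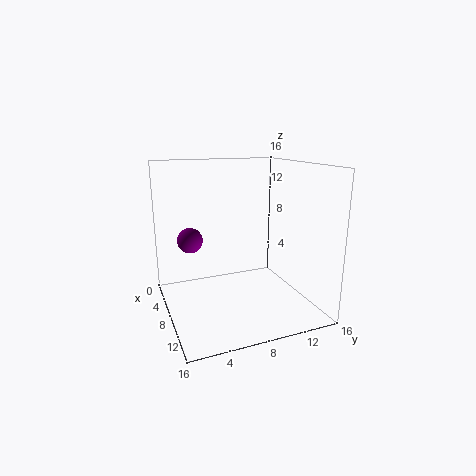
x = 4; y = 3.5; z = 7; c = 'purple'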